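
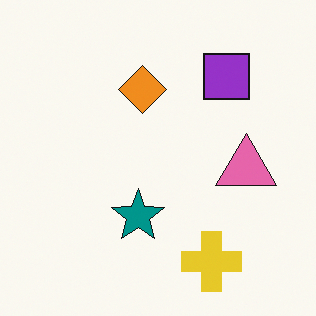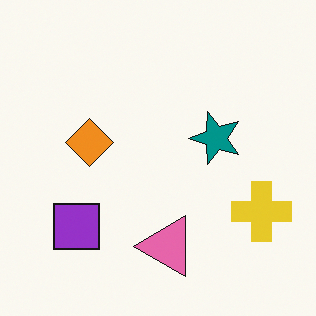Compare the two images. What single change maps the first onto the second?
This is the original image transposed (reflected across the top-left ↔ bottom-right diagonal).

Shapes have swapped their row and column positions — what was in the top-right is now in the bottom-left — a diagonal reflection.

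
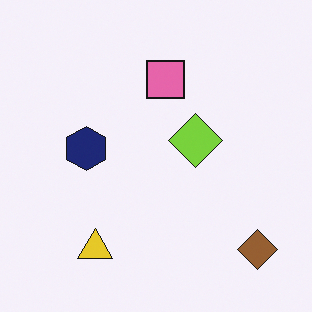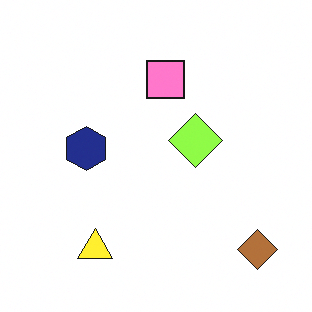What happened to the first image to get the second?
The transformation is: brightened a little.

Every pixel — background and shapes alike — is uniformly brightened.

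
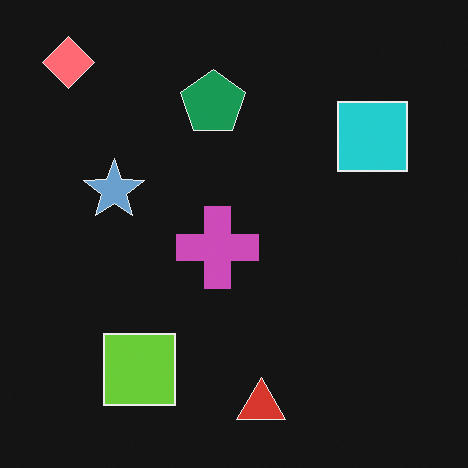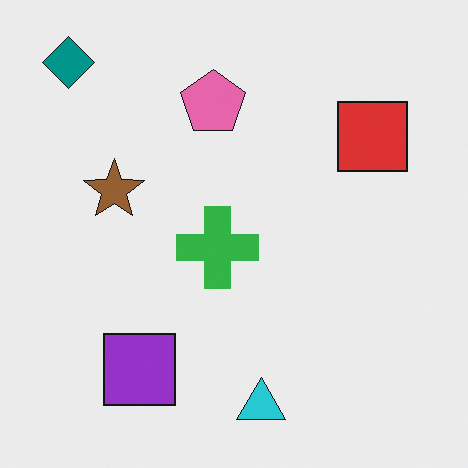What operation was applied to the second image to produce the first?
This is the original image color-inverted (negative).

The light background has become dark and every shape's color is its complement — a photographic negative.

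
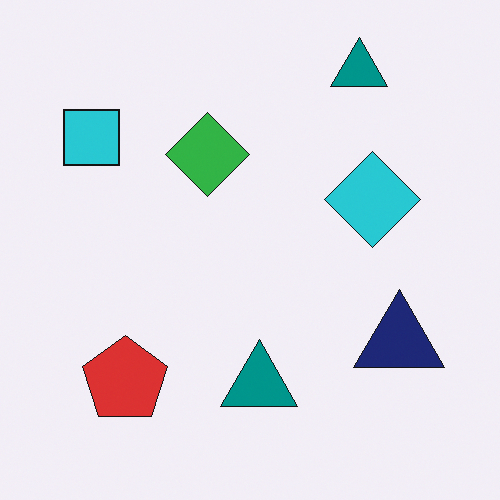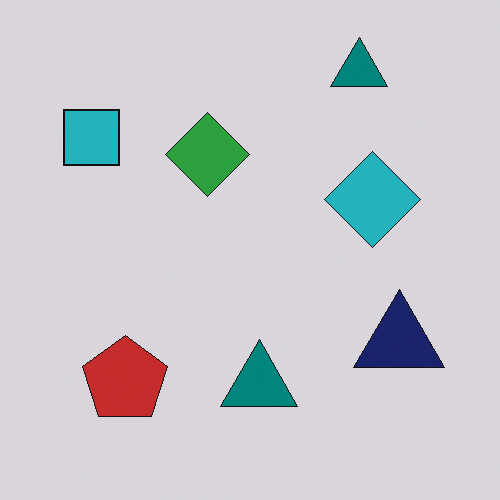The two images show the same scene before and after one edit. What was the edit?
This is the original image darkened a little.

Every pixel — background and shapes alike — is uniformly darkened.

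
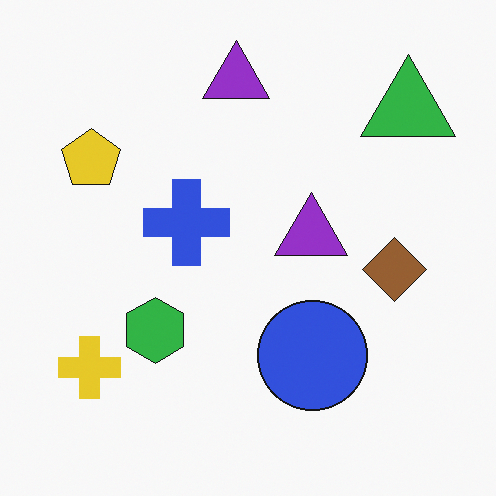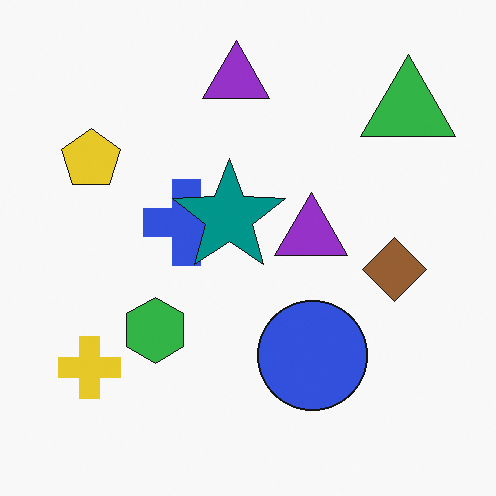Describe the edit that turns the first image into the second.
The image was overlaid with an additional teal star.

A teal star appears in the second image that is absent from the first.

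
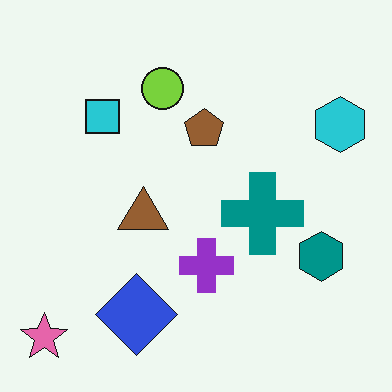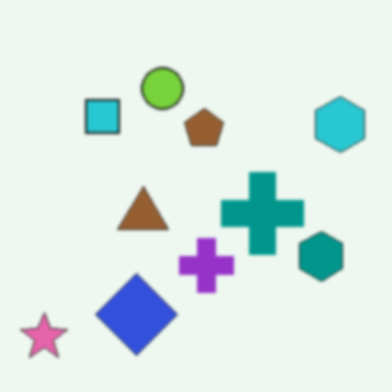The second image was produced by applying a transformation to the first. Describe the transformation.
This is the original image slightly softened.

Shape edges and outlines are uniformly softened across the whole image.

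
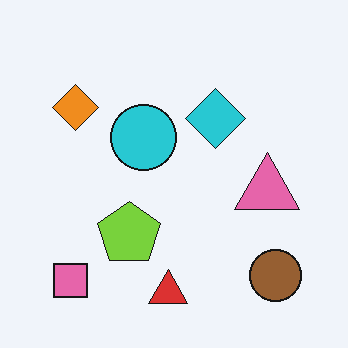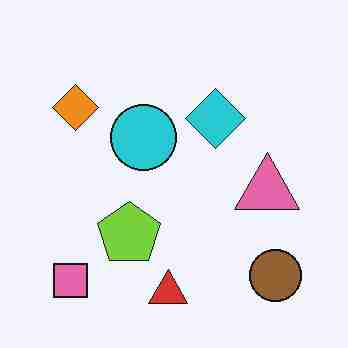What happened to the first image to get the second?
The image was heavily JPEG-compressed with obvious blocking artifacts.

Blocky 8×8 compression artifacts appear around shape edges and the flat background shows ringing — characteristic JPEG degradation.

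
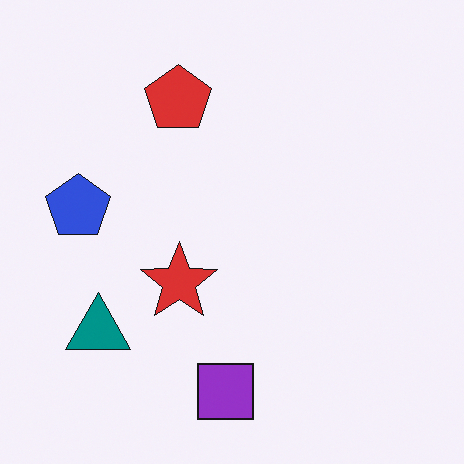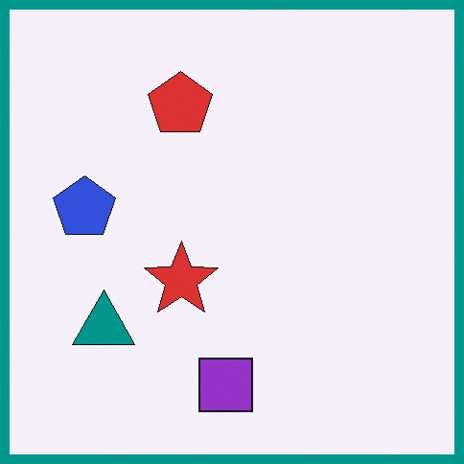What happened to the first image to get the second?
It was framed with a teal border.

A solid teal frame runs around the edge of the second image, with the content slightly shrunk inside it.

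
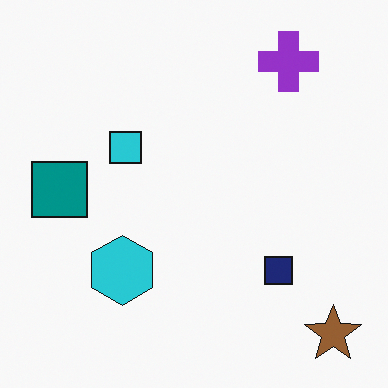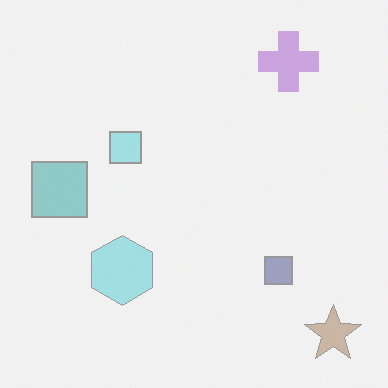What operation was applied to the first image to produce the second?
This is the original image given much lower contrast.

Tones are pushed toward mid-grey across the whole image — a global contrast change.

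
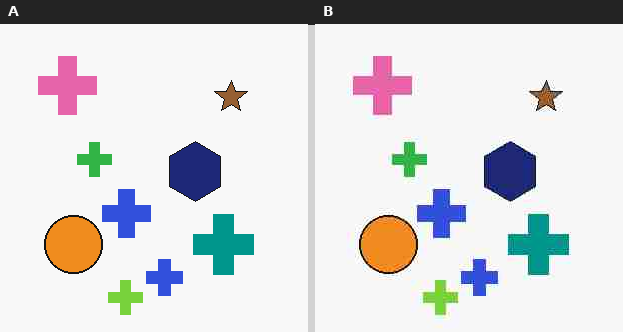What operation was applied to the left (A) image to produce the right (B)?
The transformation is: heavily JPEG-compressed with obvious blocking artifacts.

Blocky 8×8 compression artifacts appear around shape edges and the flat background shows ringing — characteristic JPEG degradation.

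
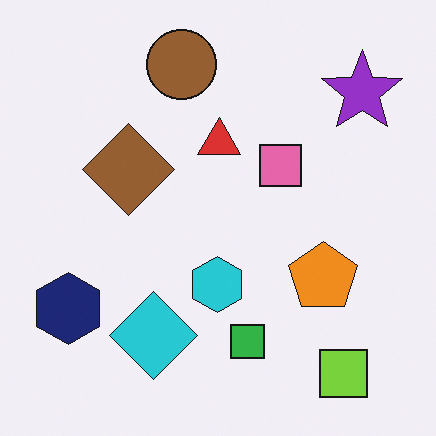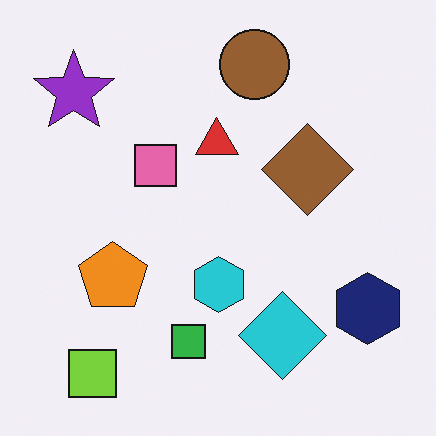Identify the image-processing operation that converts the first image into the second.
The image was flipped horizontally (left ↔ right).

The navy hexagon is in the bottom-left of the first image and the bottom-right of the second — shapes on opposite sides of the vertical midline have swapped in a mirror flip.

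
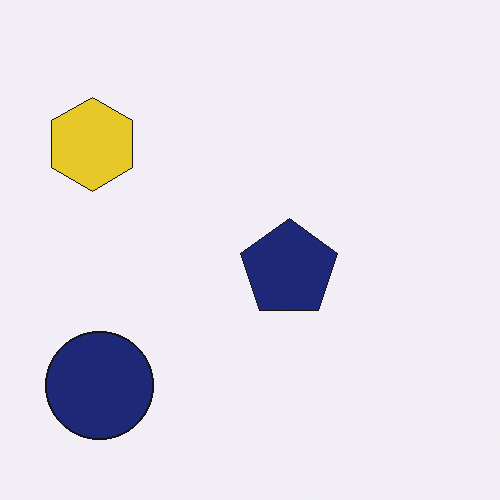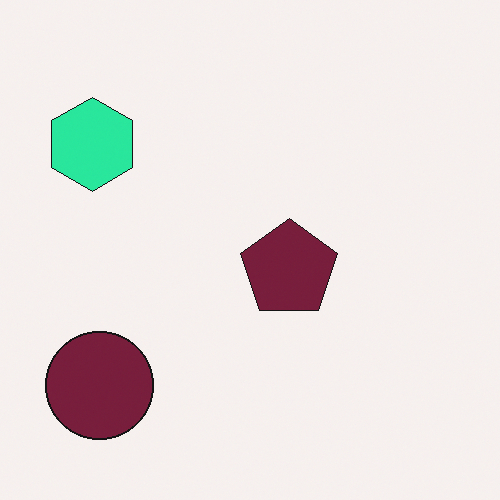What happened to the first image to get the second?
The transformation is: hue-shifted through roughly a third of the color wheel.

Every shape's color has rotated by the same amount around the hue wheel — a uniform hue shift.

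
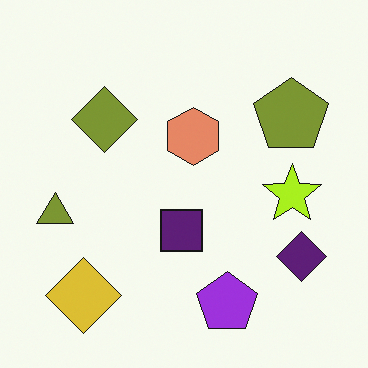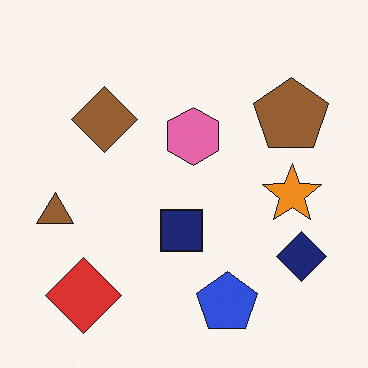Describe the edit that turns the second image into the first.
The first image is the second hue-shifted by a small amount.

Every shape's color has rotated by the same amount around the hue wheel — a uniform hue shift.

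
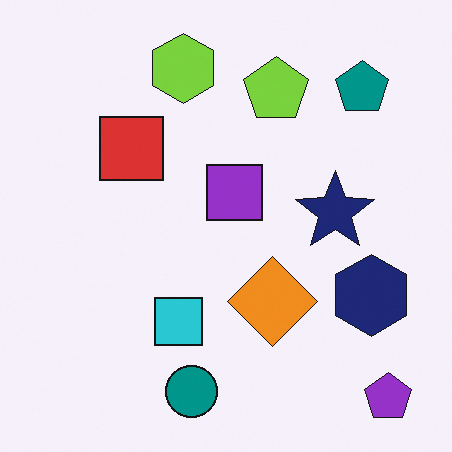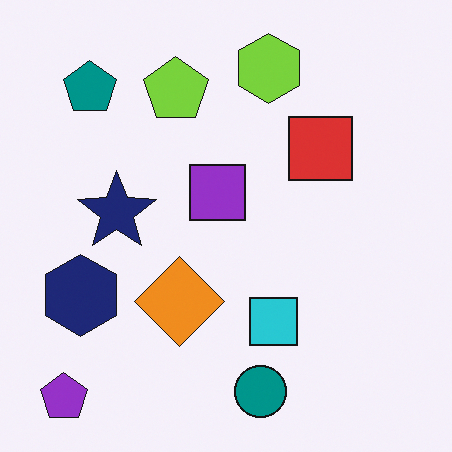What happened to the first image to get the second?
The second image is the first flipped horizontally (left ↔ right).

The purple pentagon is in the bottom-right of the first image and the bottom-left of the second — shapes on opposite sides of the vertical midline have swapped in a mirror flip.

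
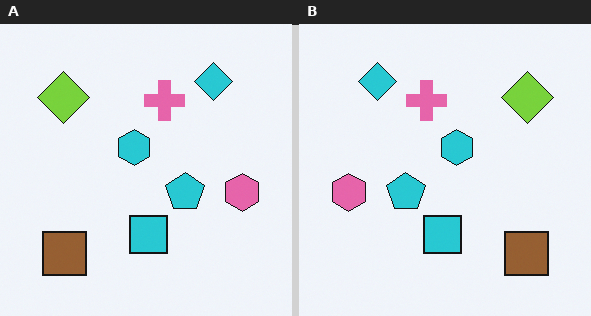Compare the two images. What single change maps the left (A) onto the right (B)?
Flipped horizontally (left ↔ right).

The pink hexagon is in the right of the left (A) image and the left of the right (B) — shapes on opposite sides of the vertical midline have swapped in a mirror flip.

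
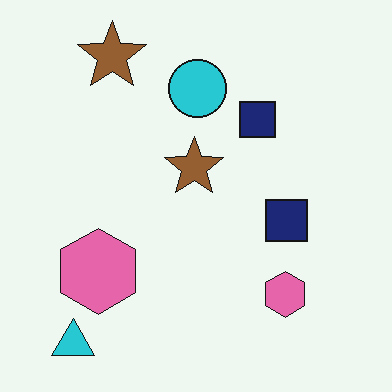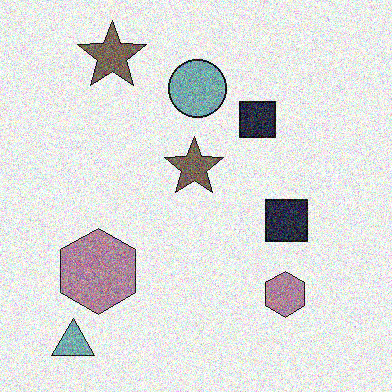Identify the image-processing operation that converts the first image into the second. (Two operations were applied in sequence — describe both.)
The image was heavily desaturated, then degraded with strong gaussian noise.

All colors are more muted and greyish — a global saturation change. Random speckle covers the whole image, including the flat background.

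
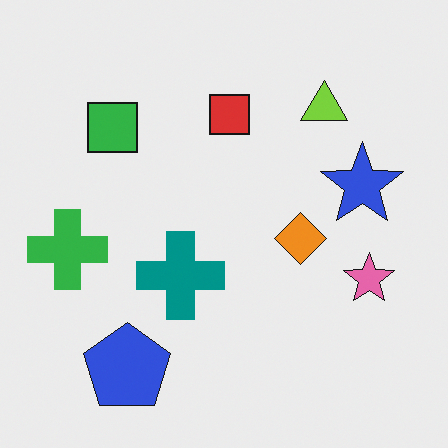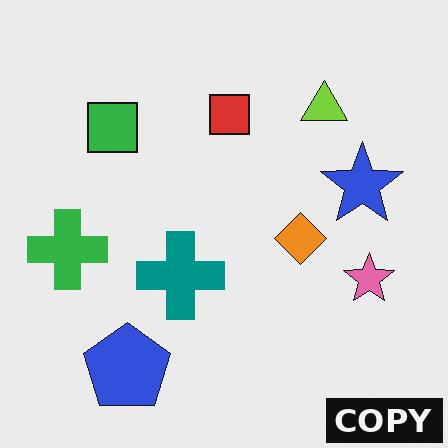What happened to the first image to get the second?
It was watermarked with the text "COPY" in the lower-right corner.

A dark label reading "COPY" appears in the lower-right corner.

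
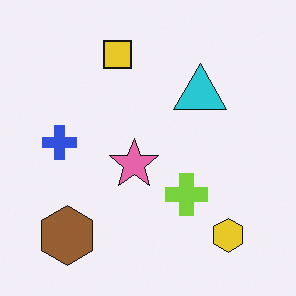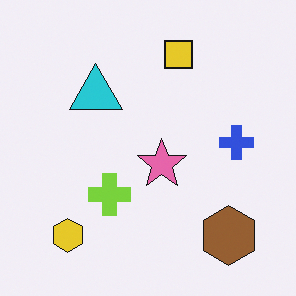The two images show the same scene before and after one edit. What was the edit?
This is the original image flipped horizontally (left ↔ right).

The blue cross is in the left of the first image and the right of the second — shapes on opposite sides of the vertical midline have swapped in a mirror flip.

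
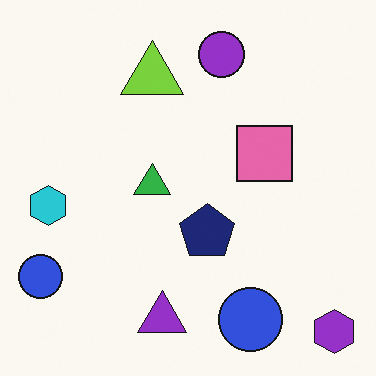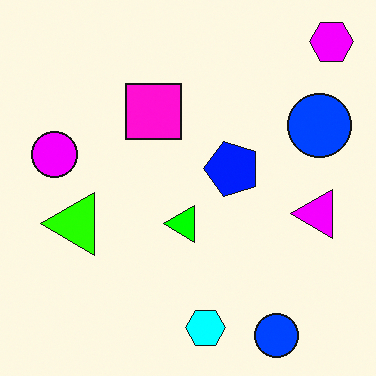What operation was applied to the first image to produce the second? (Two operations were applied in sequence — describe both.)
The transformation is: rotated 90° counter-clockwise, then made much more vivid (saturation change).

The purple hexagon sits in the bottom-right of the first image and the top-right of the second — consistent with a whole-image 90° counter-clockwise rotation. All colors are more vivid — a global saturation change.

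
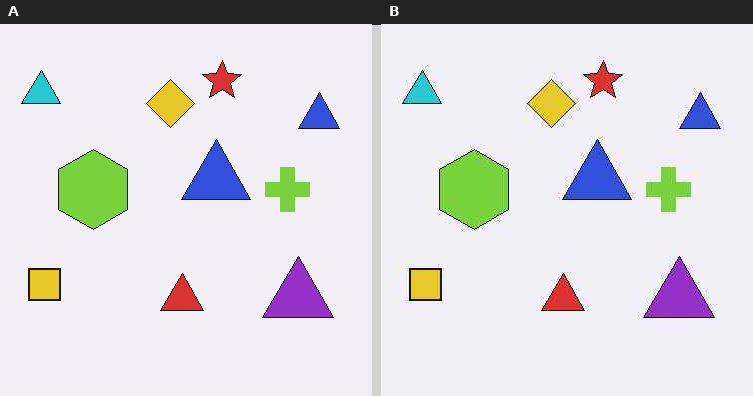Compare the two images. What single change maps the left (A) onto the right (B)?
This is the original image given moderate JPEG compression.

Blocky 8×8 compression artifacts appear around shape edges and the flat background shows ringing — characteristic JPEG degradation.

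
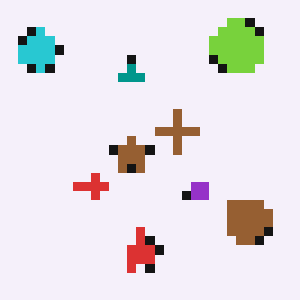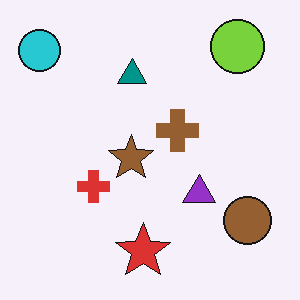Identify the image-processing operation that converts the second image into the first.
The transformation is: heavily pixelated into large blocks.

Shapes are reduced to large square blocks; fine edges and outlines are lost — a downscale-then-upscale (mosaic) effect.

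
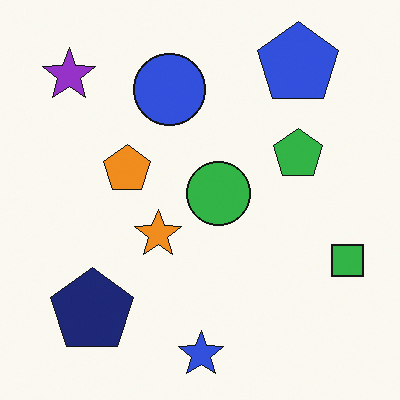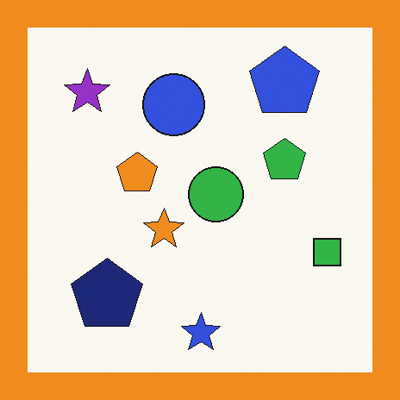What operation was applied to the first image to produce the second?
The transformation is: framed with a orange border.

A solid orange frame runs around the edge of the second image, with the content slightly shrunk inside it.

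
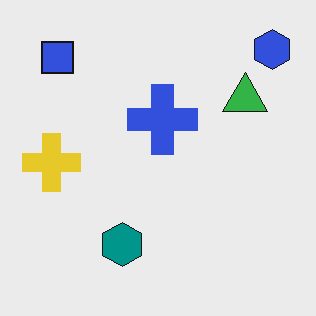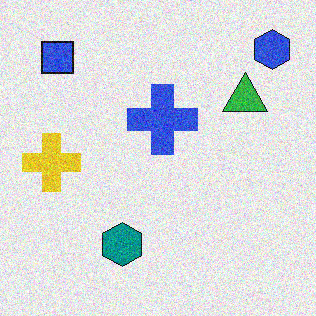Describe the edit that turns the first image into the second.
Degraded with moderate additive noise.

Random speckle covers the whole image, including the flat background.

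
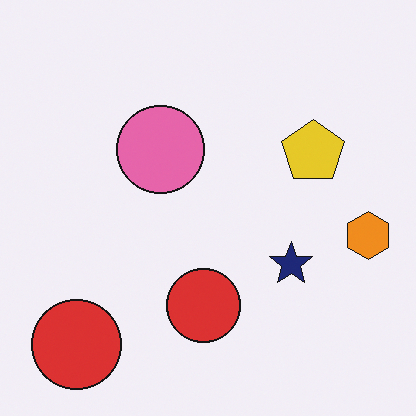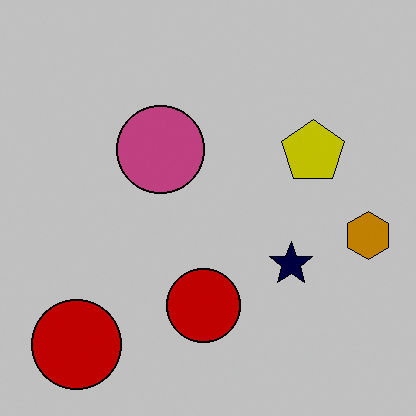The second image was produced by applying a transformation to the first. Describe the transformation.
The second image is the first aggressively posterized.

Each flat color has snapped to a coarser quantized level — most visibly, the near-white background has dropped to a flat grey.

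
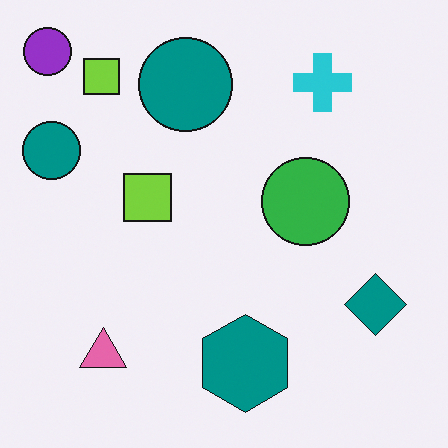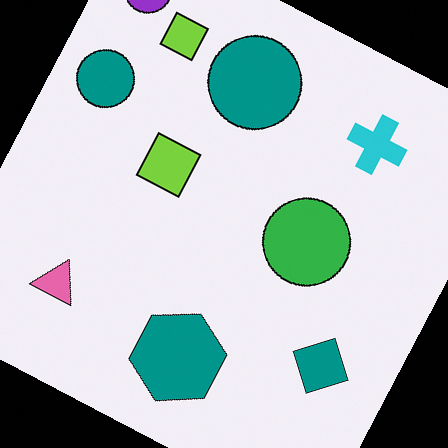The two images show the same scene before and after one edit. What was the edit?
This is the original image rotated clockwise by a moderate amount.

Every shape is tilted by the same angle and the image corners show triangular fill wedges — a whole-image rotation by a non-right angle.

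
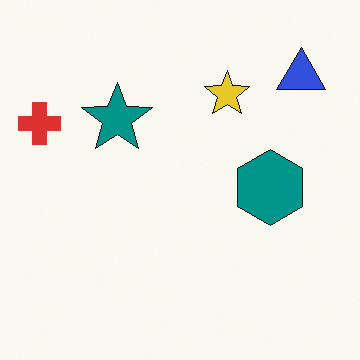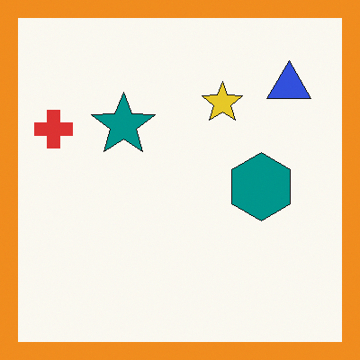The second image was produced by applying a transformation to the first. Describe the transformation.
The transformation is: framed with a orange border.

A solid orange frame runs around the edge of the second image, with the content slightly shrunk inside it.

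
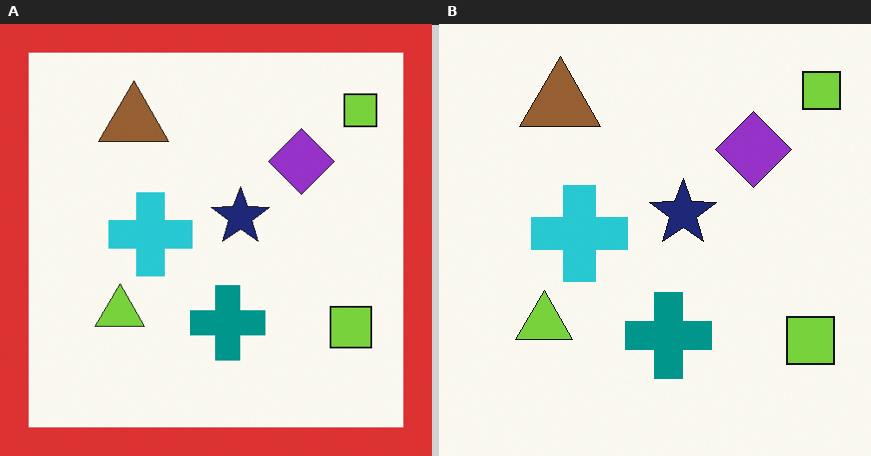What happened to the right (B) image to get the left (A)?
The image was framed with a red border.

A solid red frame runs around the edge of the left (A) image, with the content slightly shrunk inside it.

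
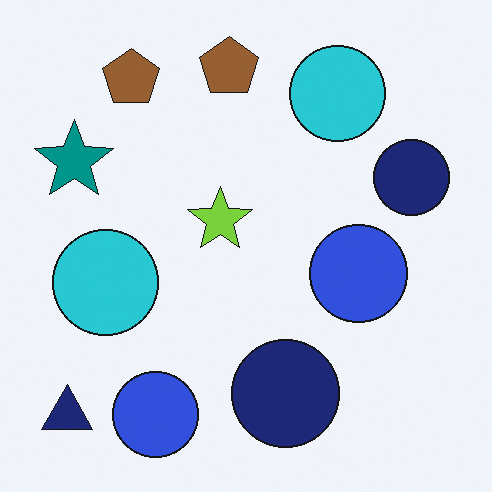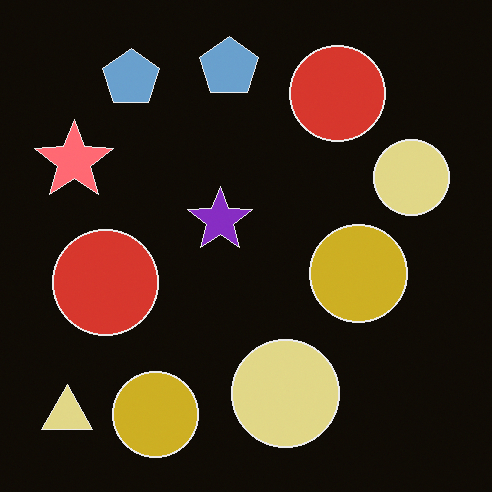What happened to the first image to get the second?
This is the original image color-inverted (negative).

The light background has become dark and every shape's color is its complement — a photographic negative.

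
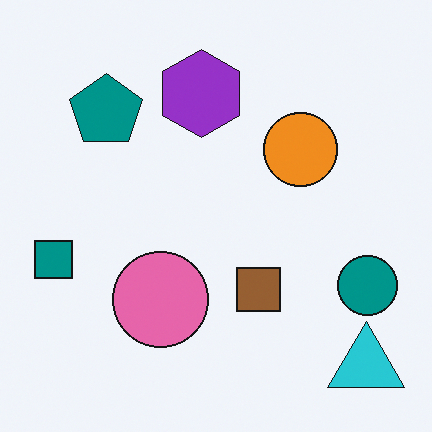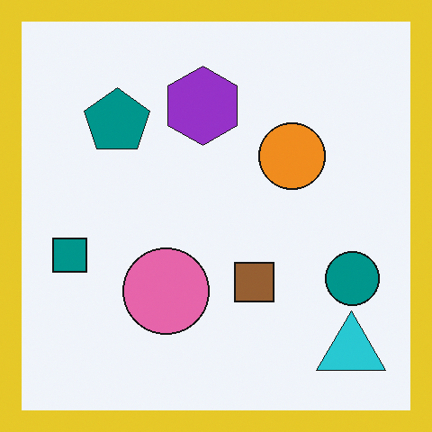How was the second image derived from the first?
This is the original image framed with a yellow border.

A solid yellow frame runs around the edge of the second image, with the content slightly shrunk inside it.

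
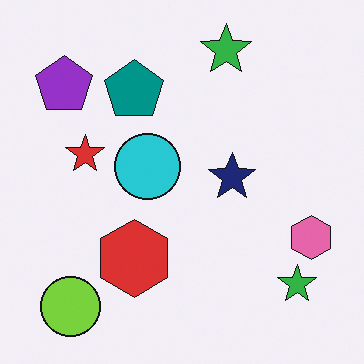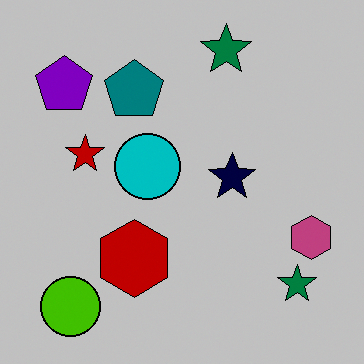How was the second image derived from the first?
The image was heavily posterized to just a handful of flat colors.

Each flat color has snapped to a coarser quantized level — most visibly, the near-white background has dropped to a flat grey.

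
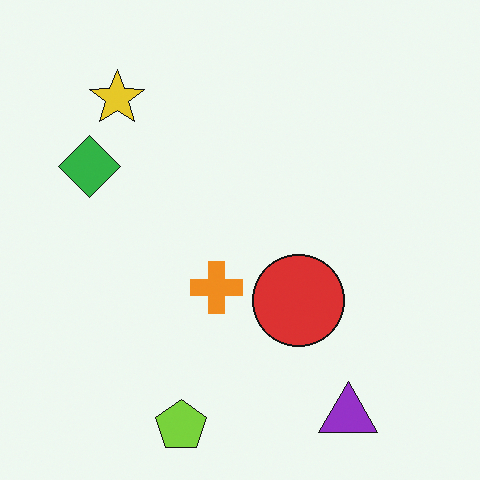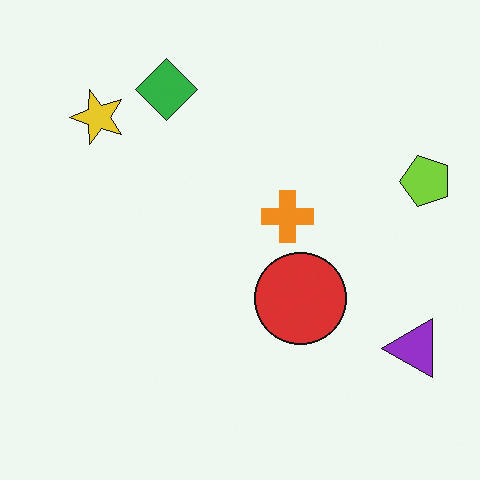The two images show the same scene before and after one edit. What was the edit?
The second image is the first transposed (reflected across the top-left ↔ bottom-right diagonal).

Shapes have swapped their row and column positions — what was in the top-right is now in the bottom-left — a diagonal reflection.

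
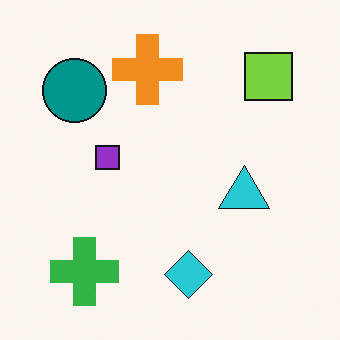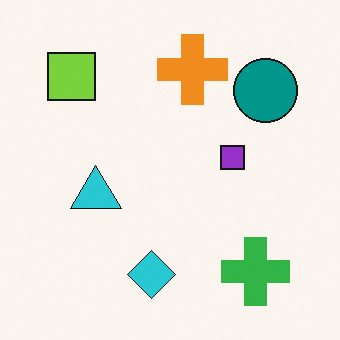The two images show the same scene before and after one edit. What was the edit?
Flipped horizontally (left ↔ right).

The lime square is in the top-right of the first image and the top-left of the second — shapes on opposite sides of the vertical midline have swapped in a mirror flip.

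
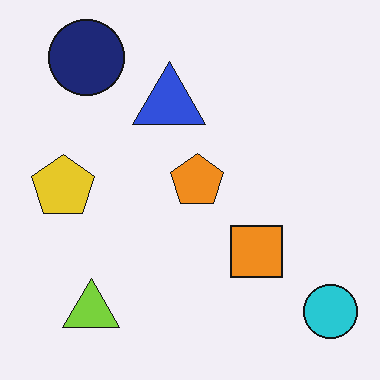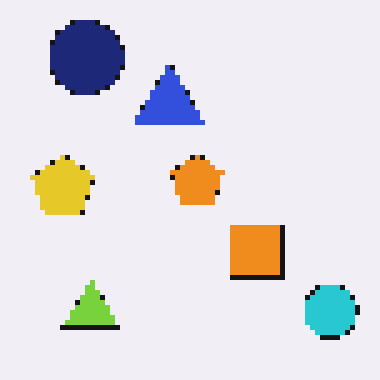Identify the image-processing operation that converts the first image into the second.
Lightly pixelated (a mild mosaic effect).

Shapes are reduced to large square blocks; fine edges and outlines are lost — a downscale-then-upscale (mosaic) effect.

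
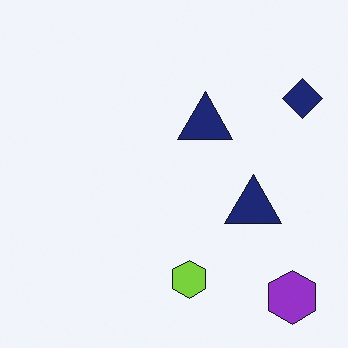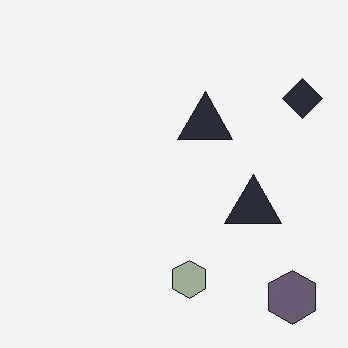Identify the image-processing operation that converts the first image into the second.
This is the original image heavily desaturated.

All colors are more muted and greyish — a global saturation change.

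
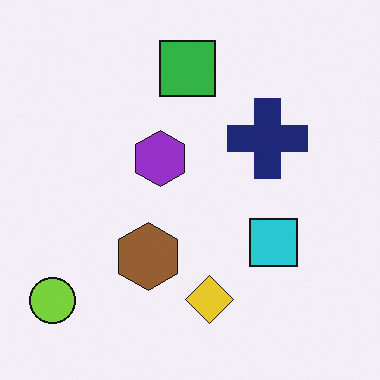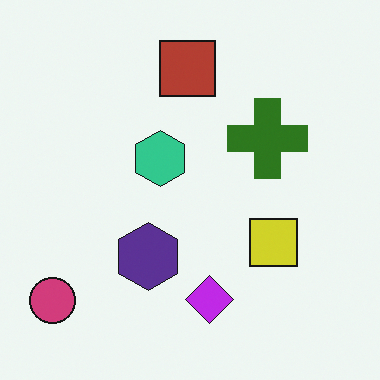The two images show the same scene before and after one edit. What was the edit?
The transformation is: hue-shifted by a large amount.

Every shape's color has rotated by the same amount around the hue wheel — a uniform hue shift.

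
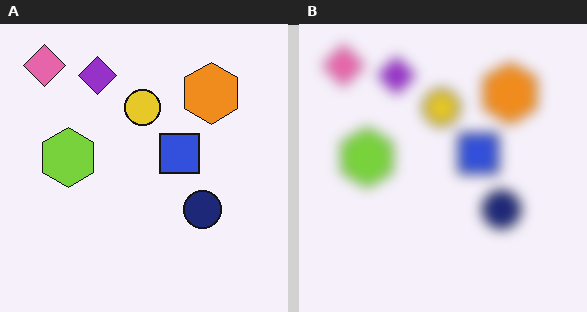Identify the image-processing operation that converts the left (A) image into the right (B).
This is the original image heavily blurred.

Shape edges and outlines are uniformly softened across the whole image.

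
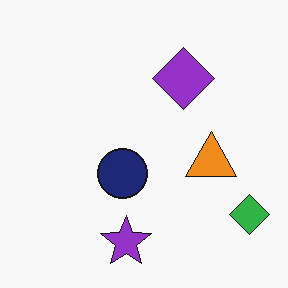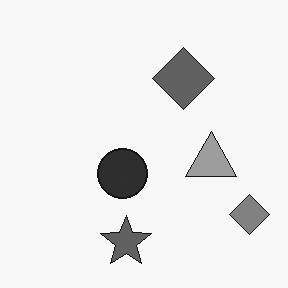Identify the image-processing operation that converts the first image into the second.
It was converted to grayscale.

All color is removed — every shape is now a shade of grey.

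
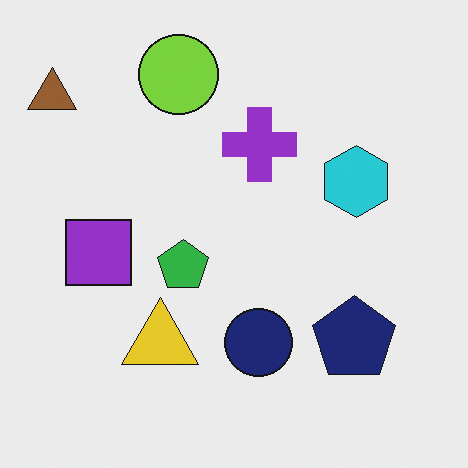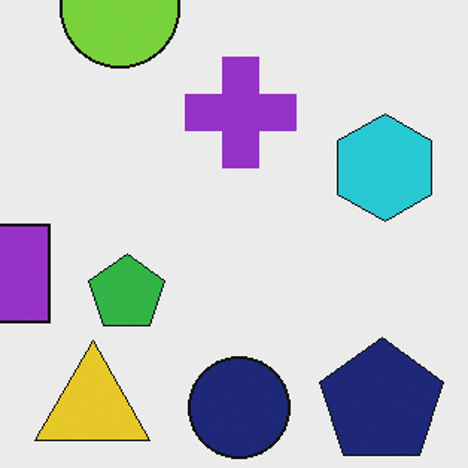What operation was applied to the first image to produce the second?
This is the original image cropped to a modestly smaller region and rescaled.

The visible shapes are larger and the field of view is narrower; shapes near the original edges may be partly or wholly outside the frame — a crop-and-rescale.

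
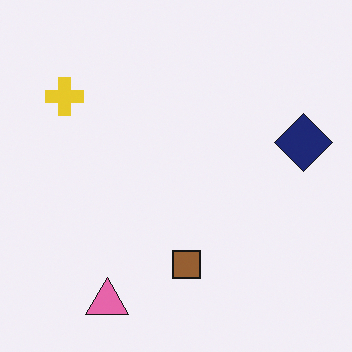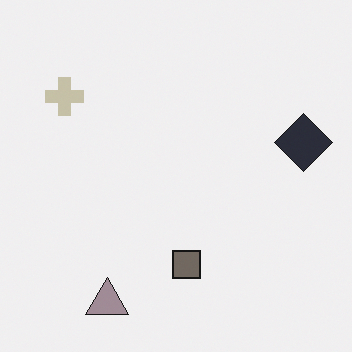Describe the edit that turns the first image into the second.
The transformation is: made much more muted (saturation change).

All colors are more muted and greyish — a global saturation change.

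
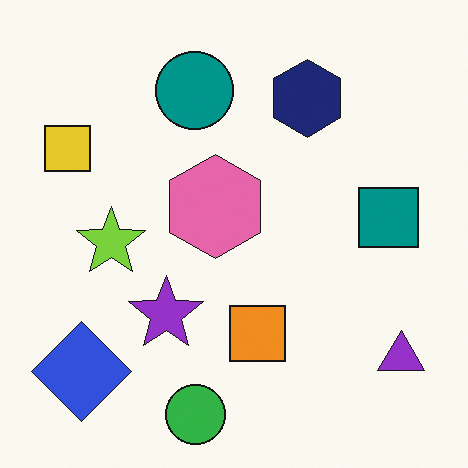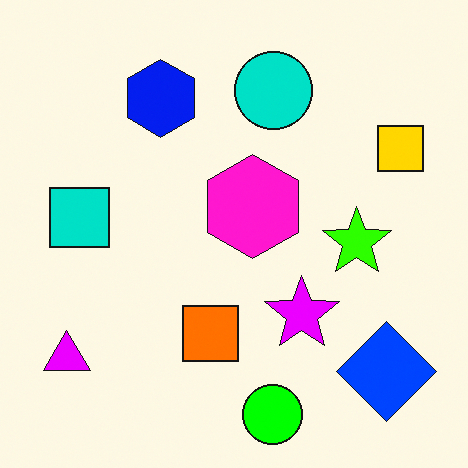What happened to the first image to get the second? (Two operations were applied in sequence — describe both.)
Made much more vivid (saturation change), then flipped horizontally (left ↔ right).

All colors are more vivid — a global saturation change. The purple triangle is in the bottom-right of the first image and the bottom-left of the second — shapes on opposite sides of the vertical midline have swapped in a mirror flip.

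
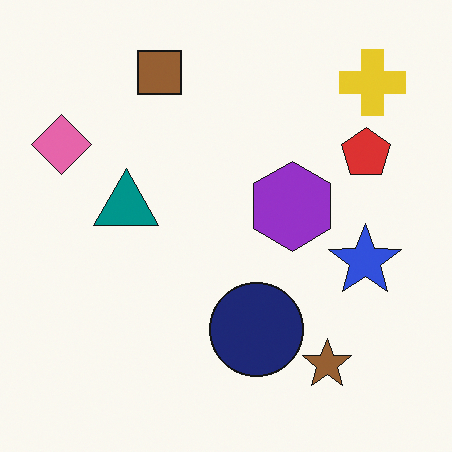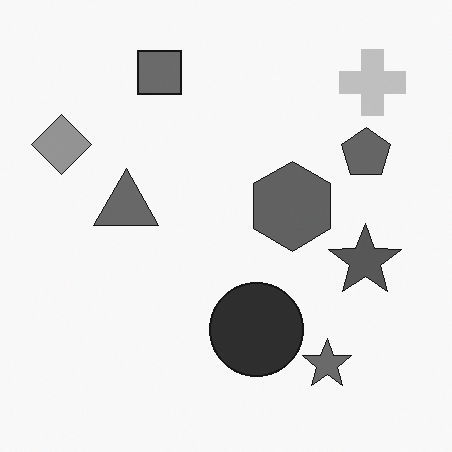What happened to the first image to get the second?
The image was converted to grayscale.

All color is removed — every shape is now a shade of grey.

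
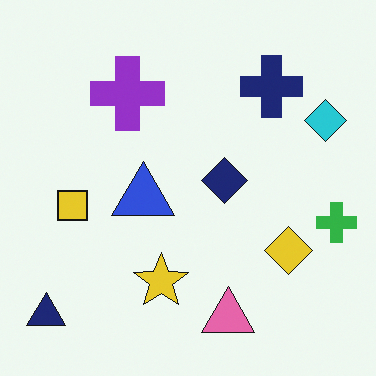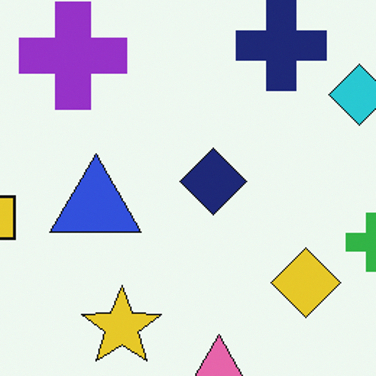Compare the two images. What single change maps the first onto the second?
It was cropped slightly and scaled back up.

The visible shapes are larger and the field of view is narrower; shapes near the original edges may be partly or wholly outside the frame — a crop-and-rescale.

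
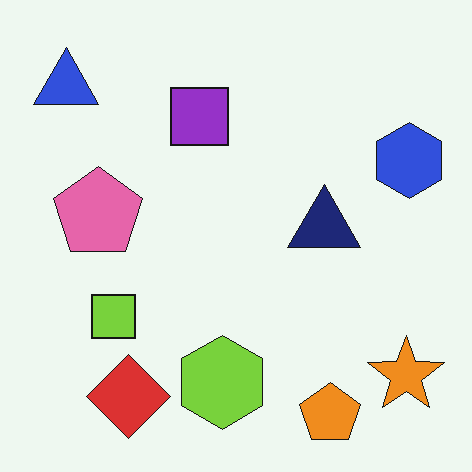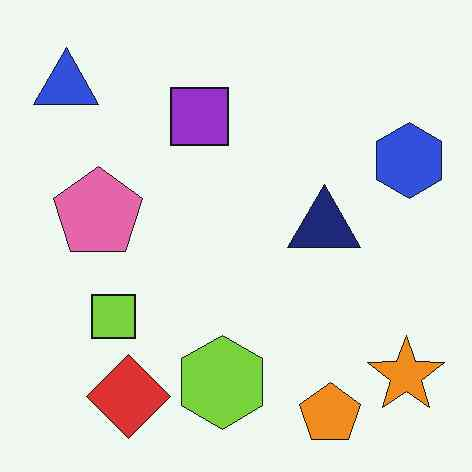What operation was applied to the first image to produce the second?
The image was JPEG-compressed with visible artifacts.

Blocky 8×8 compression artifacts appear around shape edges and the flat background shows ringing — characteristic JPEG degradation.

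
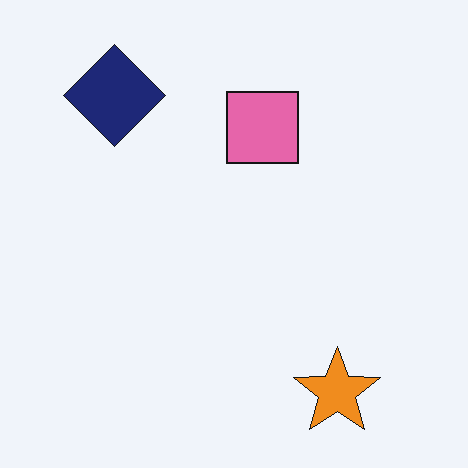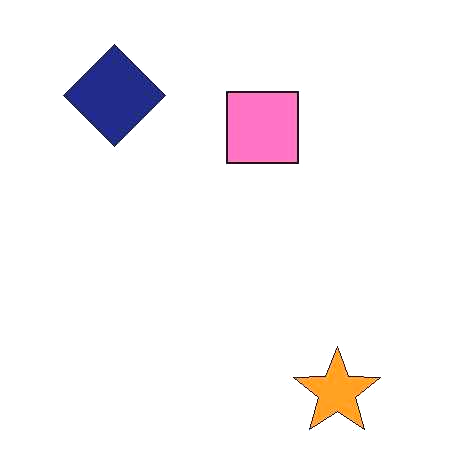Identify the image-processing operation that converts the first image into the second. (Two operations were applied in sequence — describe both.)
It was JPEG-compressed with visible artifacts, then brightened a little.

Blocky 8×8 compression artifacts appear around shape edges and the flat background shows ringing — characteristic JPEG degradation. Every pixel — background and shapes alike — is uniformly brightened.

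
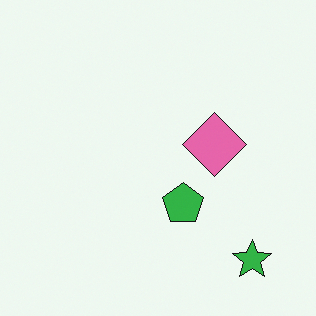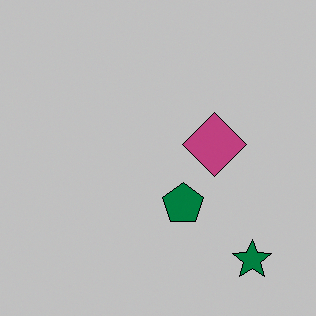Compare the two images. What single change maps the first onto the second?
Heavily posterized to just a handful of flat colors.

Each flat color has snapped to a coarser quantized level — most visibly, the near-white background has dropped to a flat grey.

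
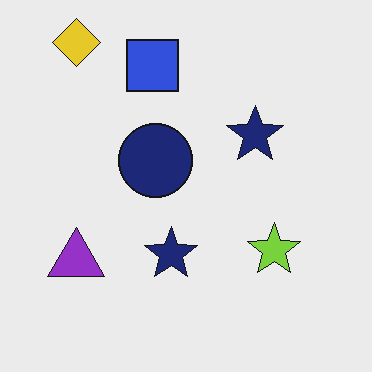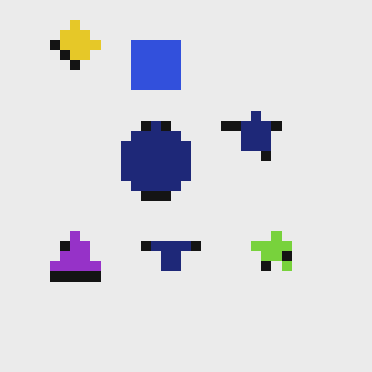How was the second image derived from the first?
Heavily pixelated into large blocks.

Shapes are reduced to large square blocks; fine edges and outlines are lost — a downscale-then-upscale (mosaic) effect.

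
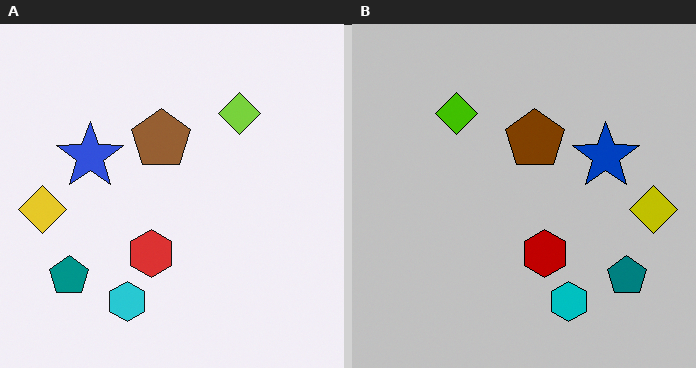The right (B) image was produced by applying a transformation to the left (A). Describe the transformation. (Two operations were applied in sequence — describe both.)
Heavily posterized to just a handful of flat colors, then flipped horizontally (left ↔ right).

Each flat color has snapped to a coarser quantized level — most visibly, the near-white background has dropped to a flat grey. The yellow diamond is in the left of the left (A) image and the right of the right (B) — shapes on opposite sides of the vertical midline have swapped in a mirror flip.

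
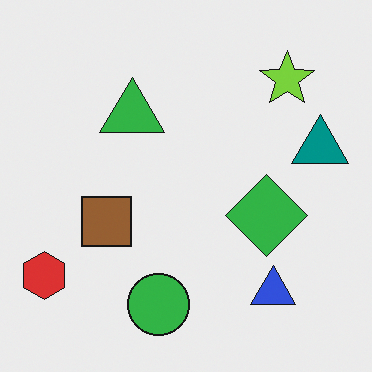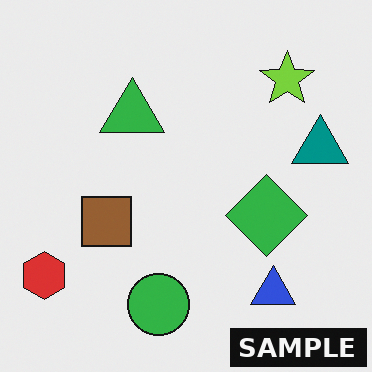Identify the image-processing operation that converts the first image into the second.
The image was watermarked with the text "SAMPLE" in the lower-right corner.

A dark label reading "SAMPLE" appears in the lower-right corner.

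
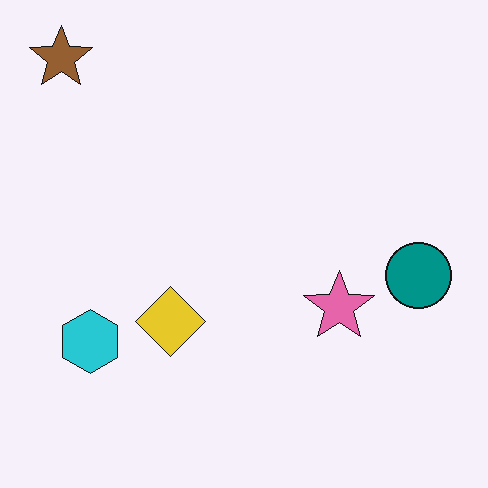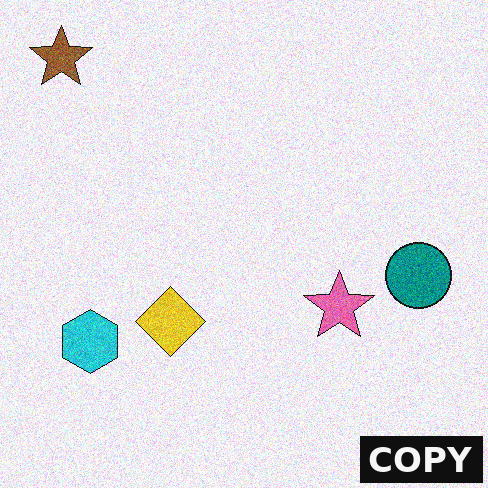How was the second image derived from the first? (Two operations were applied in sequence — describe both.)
It was degraded with visible gaussian noise, then watermarked with the text "COPY" in the lower-right corner.

Random speckle covers the whole image, including the flat background. A dark label reading "COPY" appears in the lower-right corner.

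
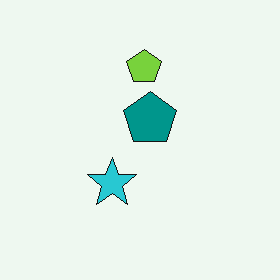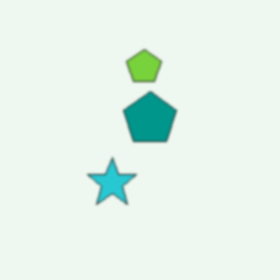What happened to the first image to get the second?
Lightly blurred.

Shape edges and outlines are uniformly softened across the whole image.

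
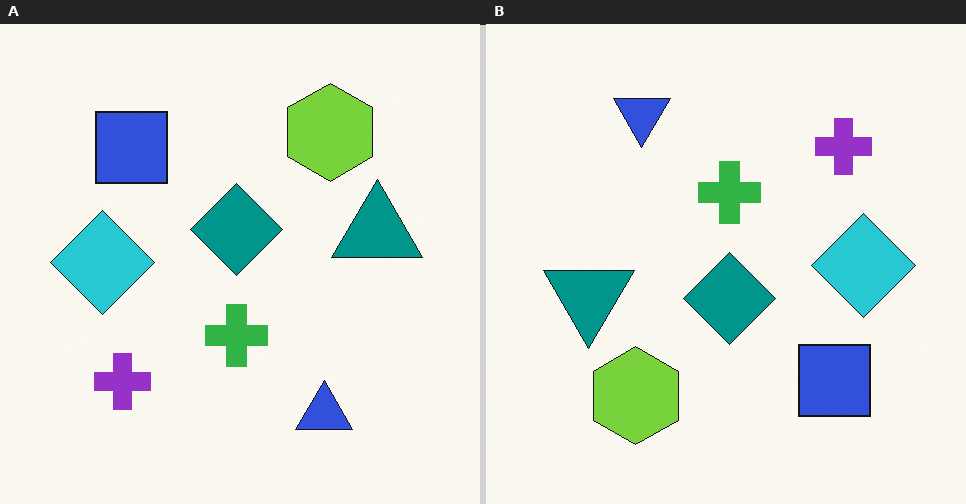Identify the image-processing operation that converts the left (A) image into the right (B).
It was rotated 180°.

The blue triangle sits in the bottom-right of the left (A) image and the top-left of the right (B) — consistent with a whole-image 180° rotation.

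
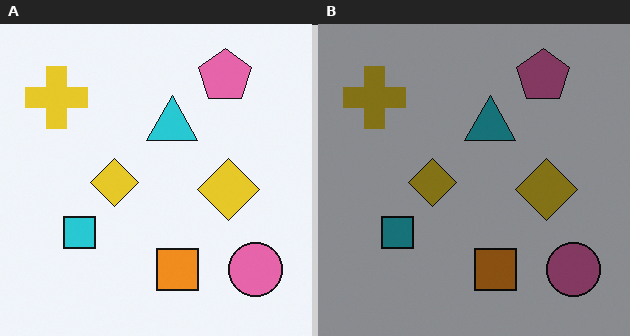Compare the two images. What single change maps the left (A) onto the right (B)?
The image was darkened a lot.

Every pixel — background and shapes alike — is uniformly darkened.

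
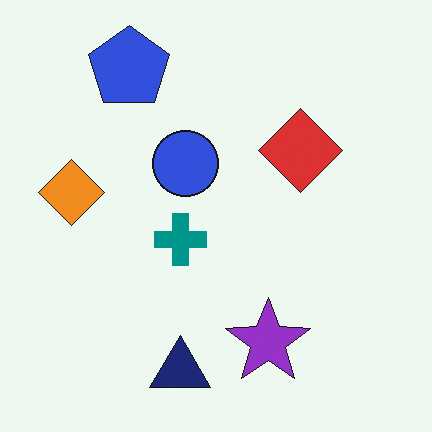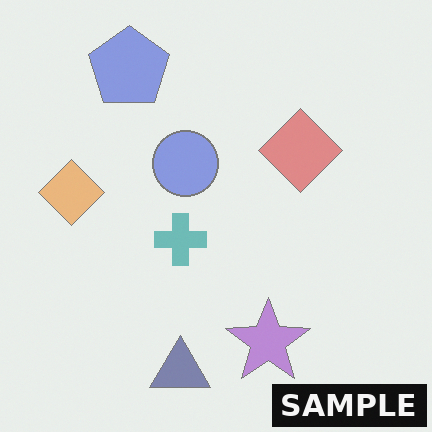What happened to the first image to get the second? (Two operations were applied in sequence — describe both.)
The second image is the first given much lower contrast, then watermarked with the text "SAMPLE" in the lower-right corner.

Tones are pushed toward mid-grey across the whole image — a global contrast change. A dark label reading "SAMPLE" appears in the lower-right corner.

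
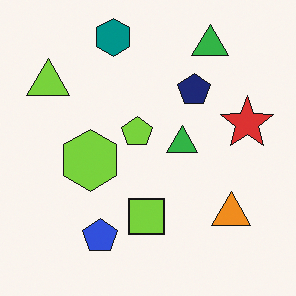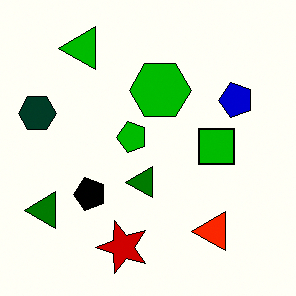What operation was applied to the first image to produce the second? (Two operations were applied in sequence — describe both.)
The transformation is: transposed (reflected across the top-left ↔ bottom-right diagonal), then boosted in contrast.

Shapes have swapped their row and column positions — what was in the top-right is now in the bottom-left — a diagonal reflection. Tones are pushed away from mid-grey across the whole image — a global contrast change.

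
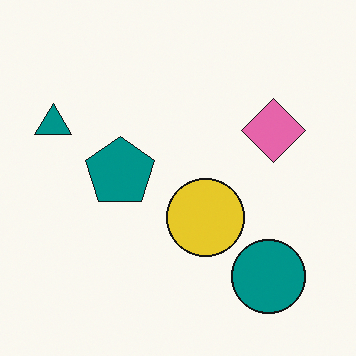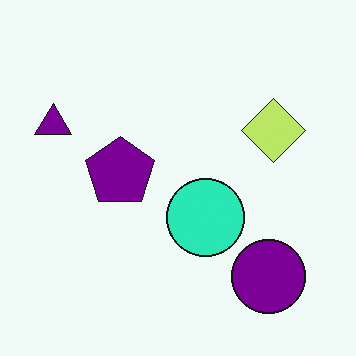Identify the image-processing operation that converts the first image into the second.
The transformation is: hue-shifted by a moderate amount.

Every shape's color has rotated by the same amount around the hue wheel — a uniform hue shift.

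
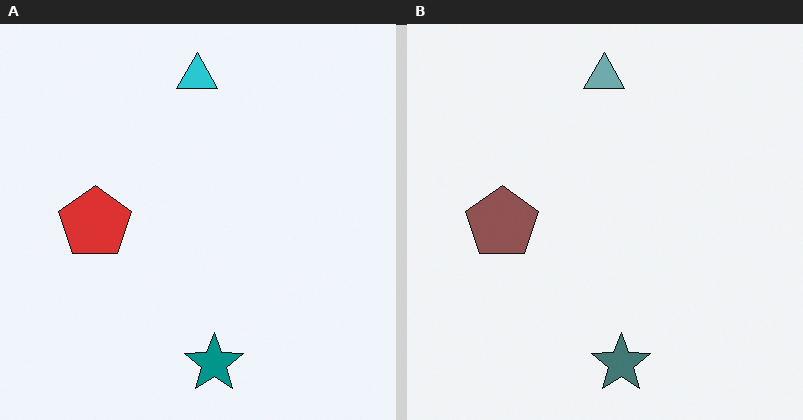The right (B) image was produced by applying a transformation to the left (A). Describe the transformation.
The right (B) image is the left (A) heavily desaturated.

All colors are more muted and greyish — a global saturation change.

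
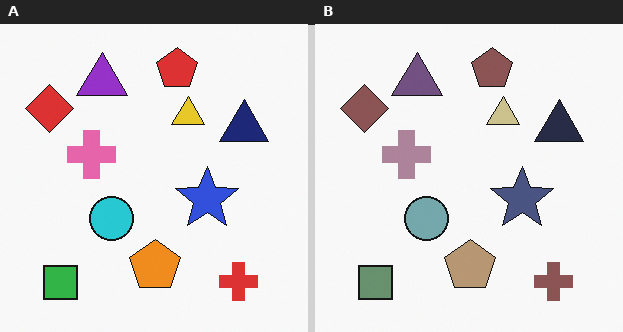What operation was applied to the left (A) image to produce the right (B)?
It was heavily desaturated.

All colors are more muted and greyish — a global saturation change.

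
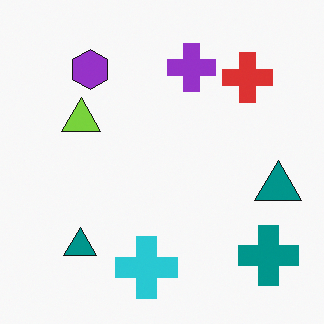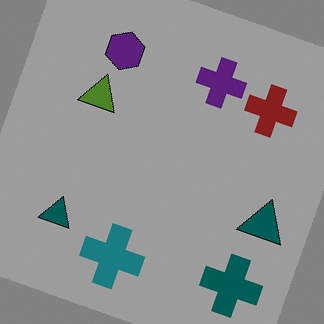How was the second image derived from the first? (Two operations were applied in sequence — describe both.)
This is the original image noticeably darkened, then rotated clockwise by a clearly visible amount.

Every pixel — background and shapes alike — is uniformly darkened. Every shape is tilted by the same angle and the image corners show triangular fill wedges — a whole-image rotation by a non-right angle.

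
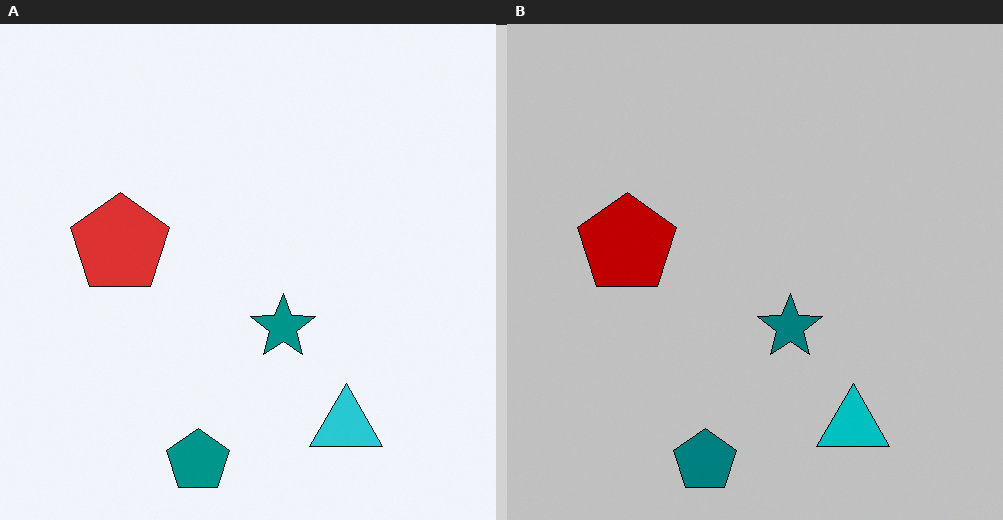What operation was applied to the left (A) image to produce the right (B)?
The right (B) image is the left (A) heavily posterized to just a handful of flat colors.

Each flat color has snapped to a coarser quantized level — most visibly, the near-white background has dropped to a flat grey.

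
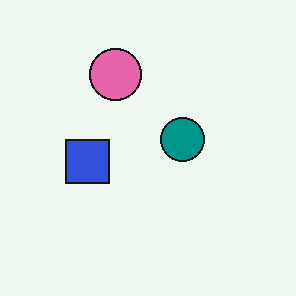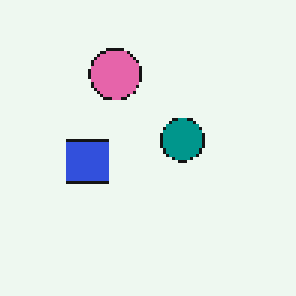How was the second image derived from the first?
It was lightly pixelated (a mild mosaic effect).

Shapes are reduced to large square blocks; fine edges and outlines are lost — a downscale-then-upscale (mosaic) effect.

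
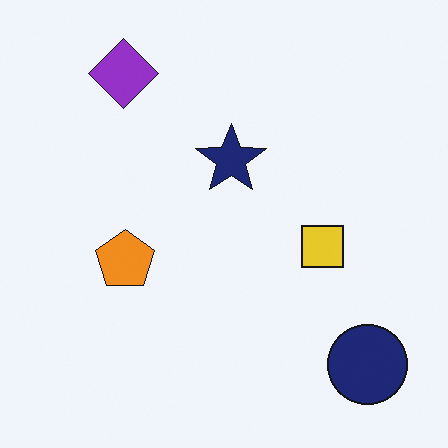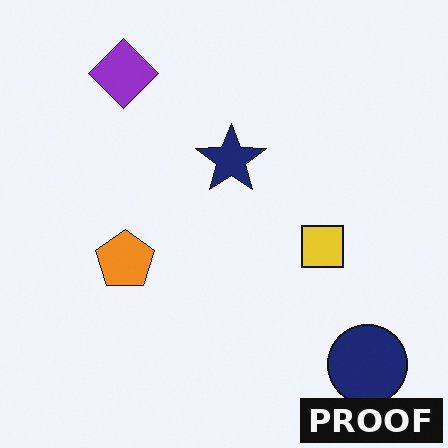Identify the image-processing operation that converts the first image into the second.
Watermarked with the text "PROOF" in the lower-right corner.

A dark label reading "PROOF" appears in the lower-right corner.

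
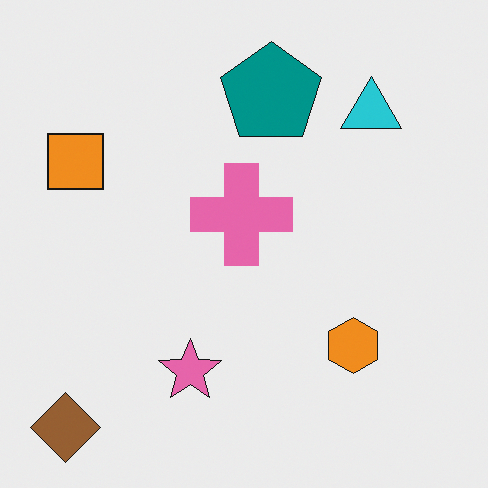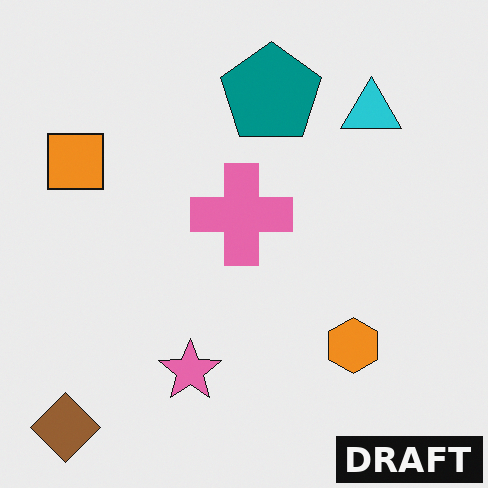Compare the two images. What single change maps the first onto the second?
Watermarked with the text "DRAFT" in the lower-right corner.

A dark label reading "DRAFT" appears in the lower-right corner.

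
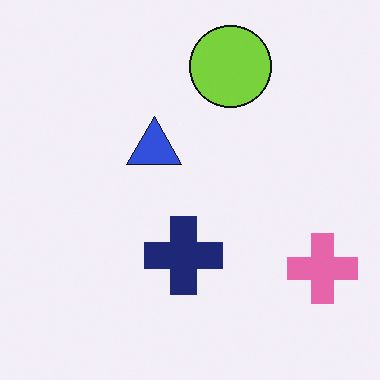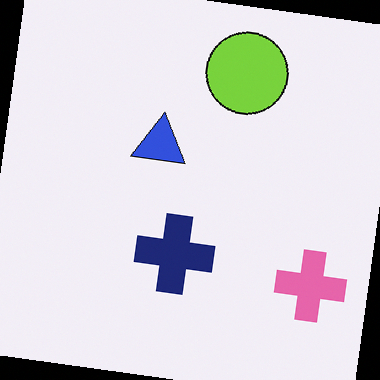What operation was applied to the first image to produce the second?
It was rotated clockwise by a slight angle.

Every shape is tilted by the same angle and the image corners show triangular fill wedges — a whole-image rotation by a non-right angle.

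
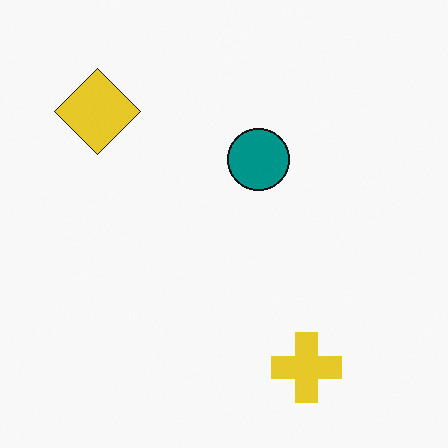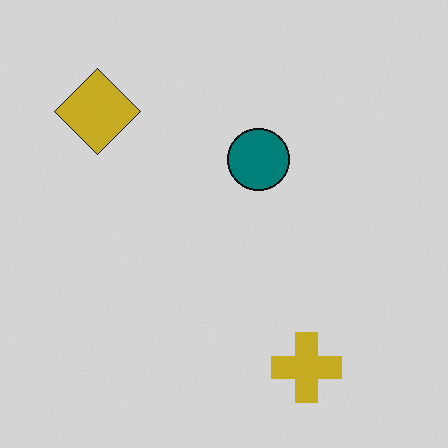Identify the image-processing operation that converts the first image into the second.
Darkened a little.

Every pixel — background and shapes alike — is uniformly darkened.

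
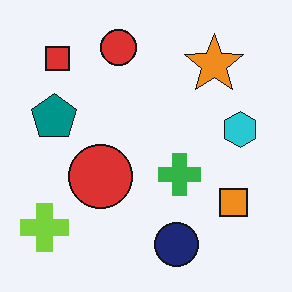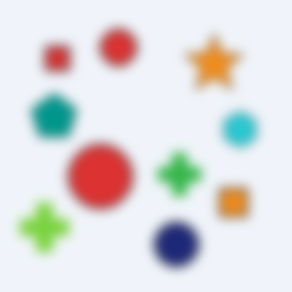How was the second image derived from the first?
Heavily blurred.

Shape edges and outlines are uniformly softened across the whole image.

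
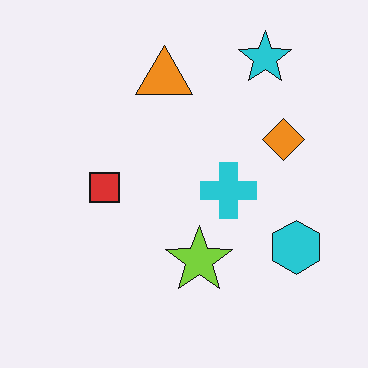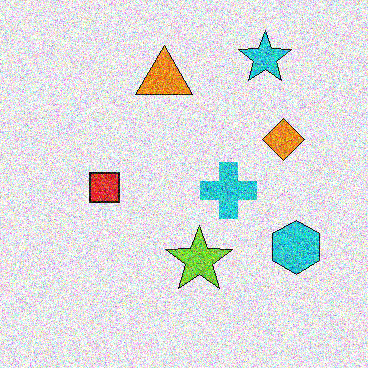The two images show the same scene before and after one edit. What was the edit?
It was degraded with a thick layer of grain.

Random speckle covers the whole image, including the flat background.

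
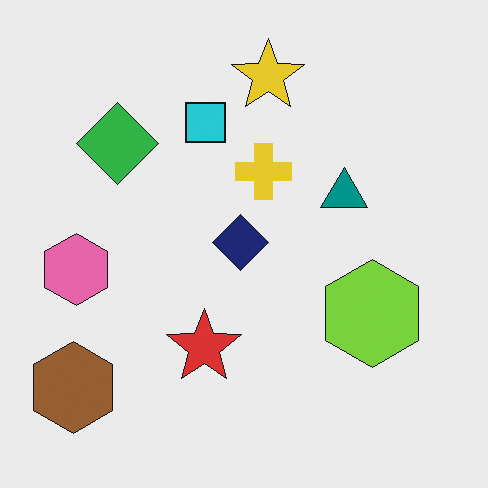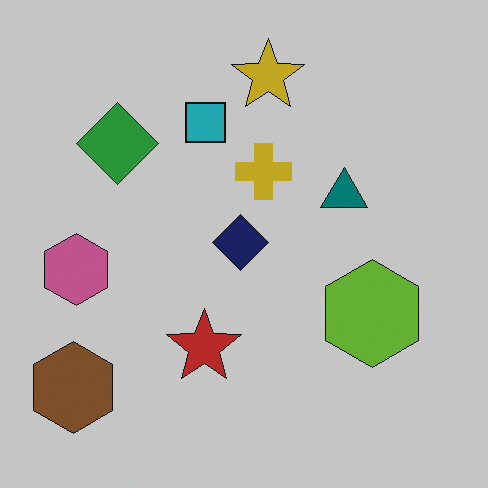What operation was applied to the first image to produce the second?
Darkened a little.

Every pixel — background and shapes alike — is uniformly darkened.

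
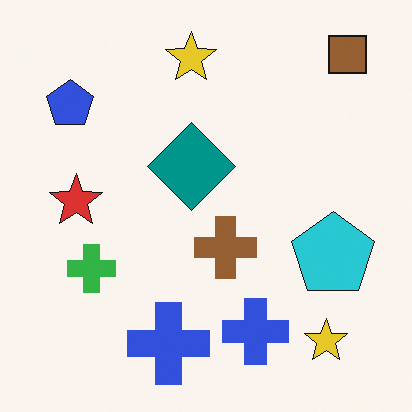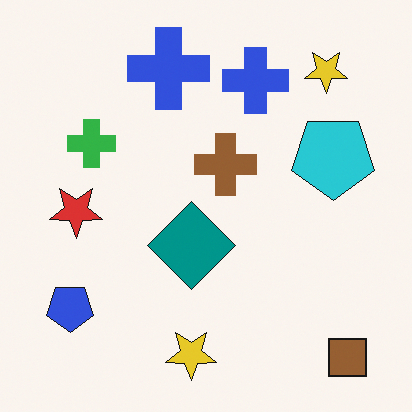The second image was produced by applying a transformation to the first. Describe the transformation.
This is the original image flipped vertically (top ↔ bottom).

The brown square is in the top-right of the first image and the bottom-right of the second — shapes on opposite sides of the horizontal midline have swapped in a mirror flip.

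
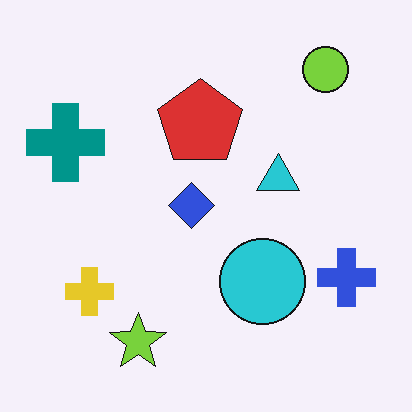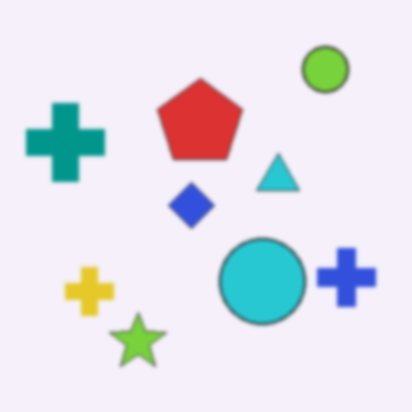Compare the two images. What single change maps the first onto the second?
The transformation is: given a subtle gaussian blur.

Shape edges and outlines are uniformly softened across the whole image.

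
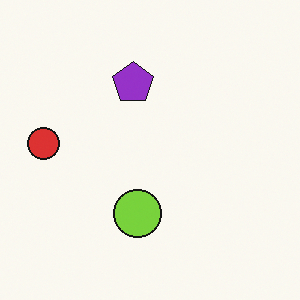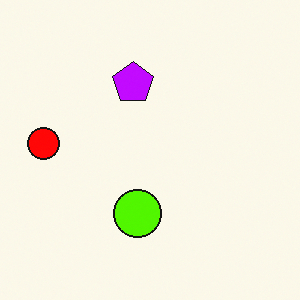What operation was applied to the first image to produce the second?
This is the original image made much more vivid (saturation change).

All colors are more vivid — a global saturation change.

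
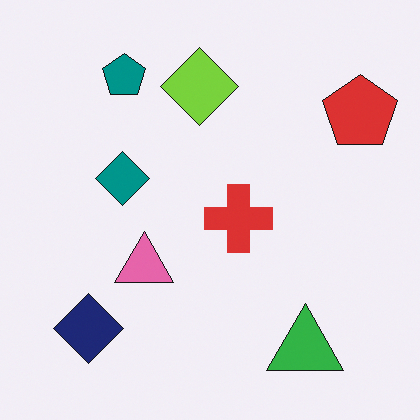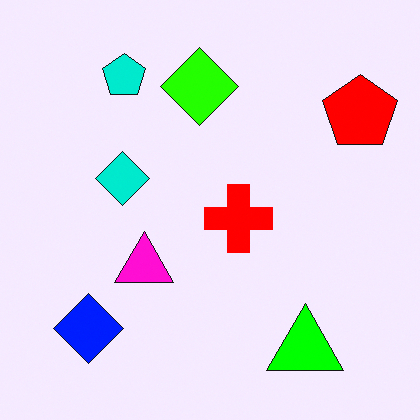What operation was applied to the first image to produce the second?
This is the original image made much more vivid (saturation change).

All colors are more vivid — a global saturation change.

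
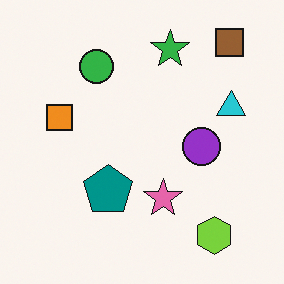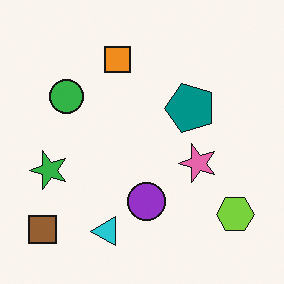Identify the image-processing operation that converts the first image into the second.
The second image is the first transposed (reflected across the top-left ↔ bottom-right diagonal).

Shapes have swapped their row and column positions — what was in the top-right is now in the bottom-left — a diagonal reflection.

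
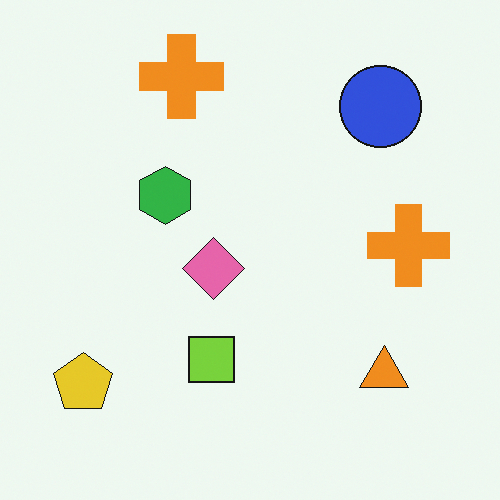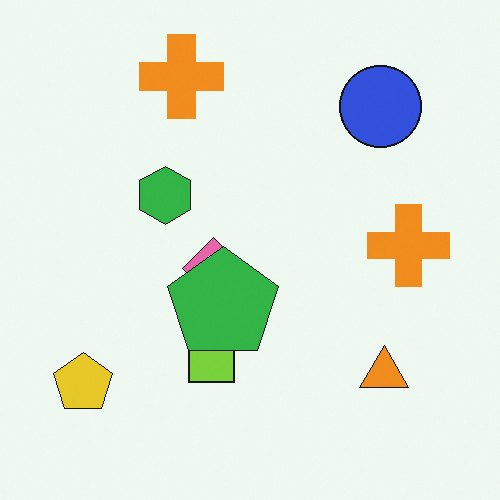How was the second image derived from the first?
It was overlaid with an additional green pentagon.

A green pentagon appears in the second image that is absent from the first.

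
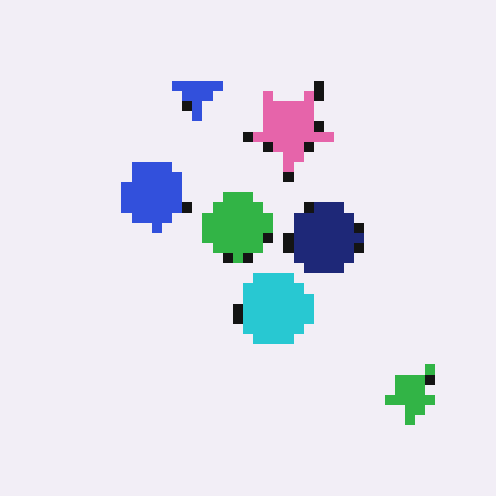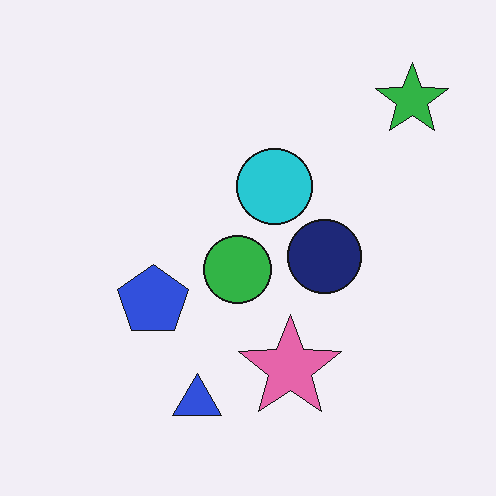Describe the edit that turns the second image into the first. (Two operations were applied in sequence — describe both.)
The first image is the second heavily pixelated into large blocks, then flipped vertically (top ↔ bottom).

Shapes are reduced to large square blocks; fine edges and outlines are lost — a downscale-then-upscale (mosaic) effect. The blue triangle is in the bottom of the second image and the top of the first — shapes on opposite sides of the horizontal midline have swapped in a mirror flip.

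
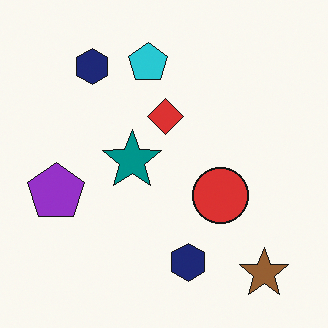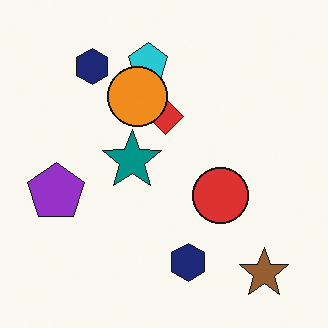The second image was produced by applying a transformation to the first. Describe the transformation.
This is the original image overlaid with an additional orange circle.

An orange circle appears in the second image that is absent from the first.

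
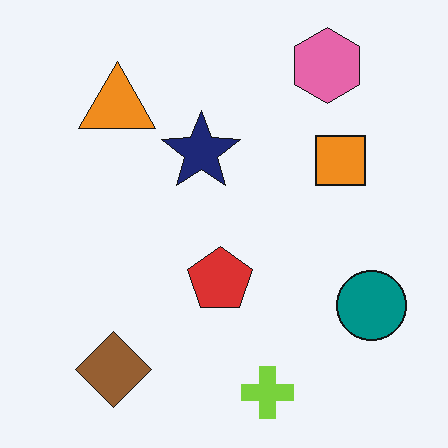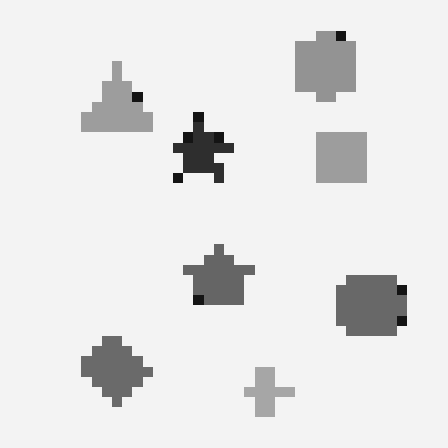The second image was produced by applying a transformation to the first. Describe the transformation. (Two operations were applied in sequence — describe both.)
It was converted to grayscale, then coarsely pixelated.

All color is removed — every shape is now a shade of grey. Shapes are reduced to large square blocks; fine edges and outlines are lost — a downscale-then-upscale (mosaic) effect.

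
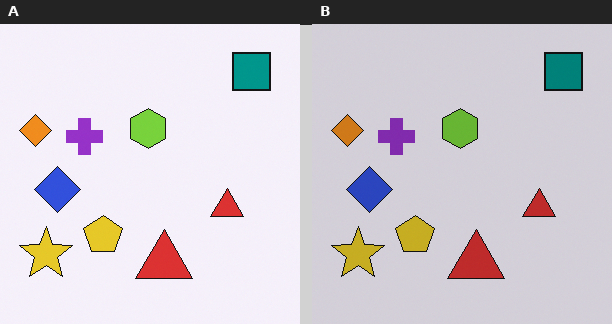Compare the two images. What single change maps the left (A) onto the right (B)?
It was slightly darkened.

Every pixel — background and shapes alike — is uniformly darkened.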